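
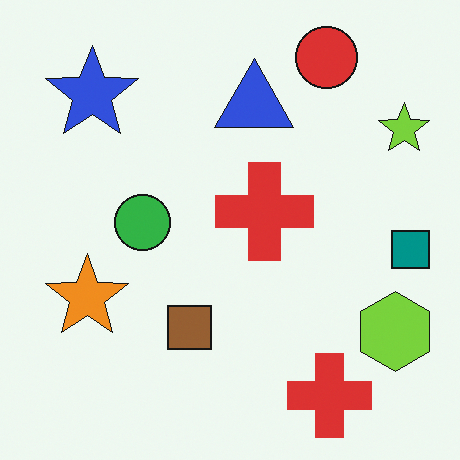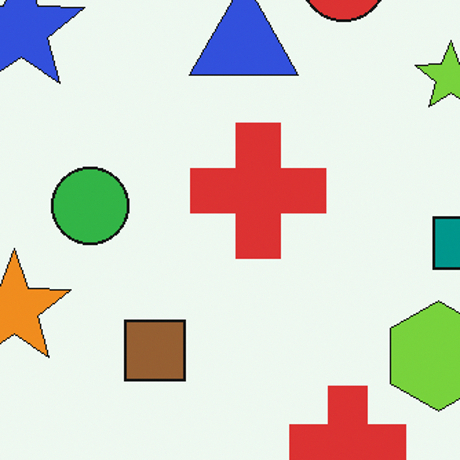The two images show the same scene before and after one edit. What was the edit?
The image was cropped slightly and scaled back up.

The visible shapes are larger and the field of view is narrower; shapes near the original edges may be partly or wholly outside the frame — a crop-and-rescale.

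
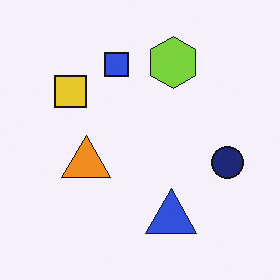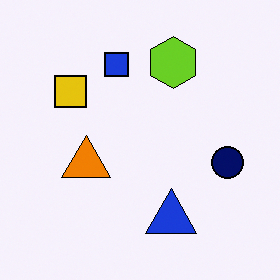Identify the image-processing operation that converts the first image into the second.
This is the original image given slightly increased contrast.

Tones are pushed away from mid-grey across the whole image — a global contrast change.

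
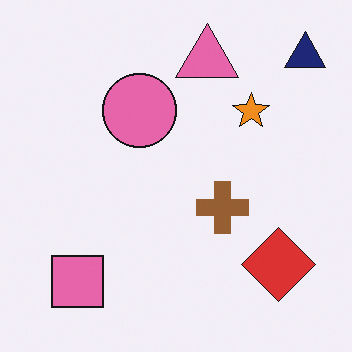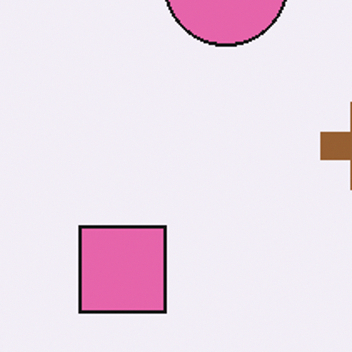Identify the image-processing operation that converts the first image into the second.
This is the original image cropped to a noticeably smaller region and rescaled.

The visible shapes are larger and the field of view is narrower; shapes near the original edges may be partly or wholly outside the frame — a crop-and-rescale.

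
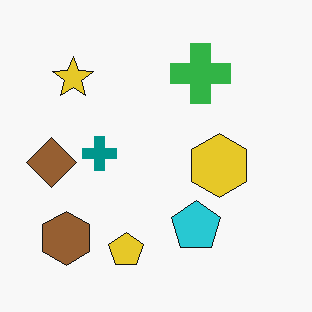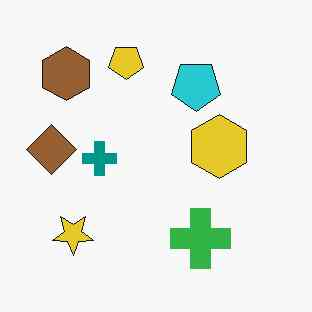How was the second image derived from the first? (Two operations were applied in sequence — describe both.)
The second image is the first flipped vertically (top ↔ bottom), then given moderate JPEG compression.

The yellow pentagon is in the bottom of the first image and the top of the second — shapes on opposite sides of the horizontal midline have swapped in a mirror flip. Blocky 8×8 compression artifacts appear around shape edges and the flat background shows ringing — characteristic JPEG degradation.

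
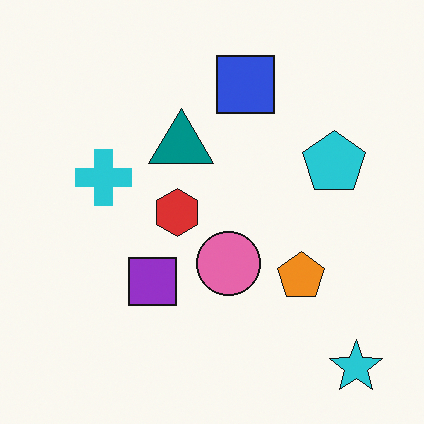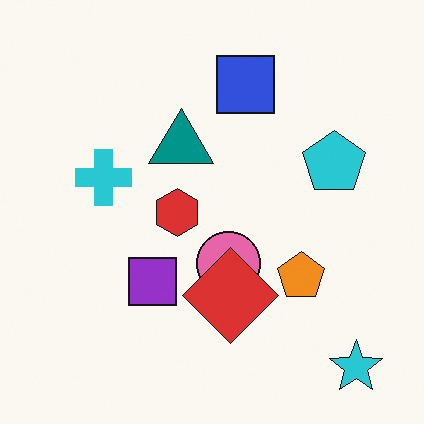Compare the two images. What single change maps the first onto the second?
The image was overlaid with an additional red diamond.

A red diamond appears in the second image that is absent from the first.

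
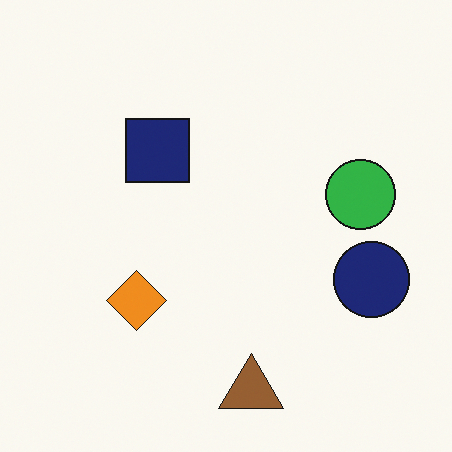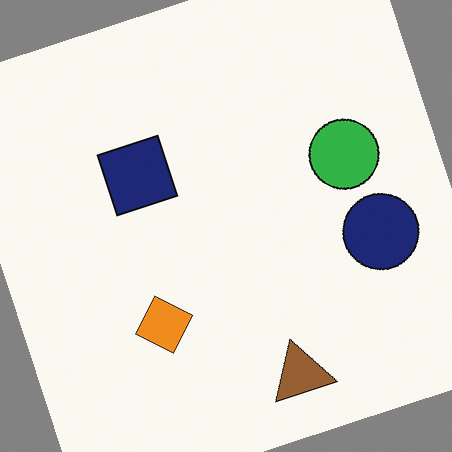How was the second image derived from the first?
The second image is the first rotated counter-clockwise by a clearly visible amount.

Every shape is tilted by the same angle and the image corners show triangular fill wedges — a whole-image rotation by a non-right angle.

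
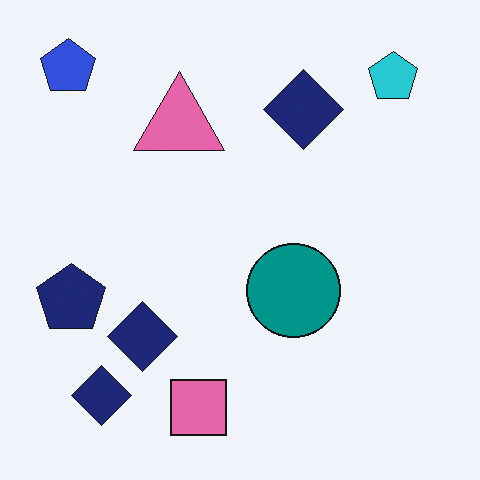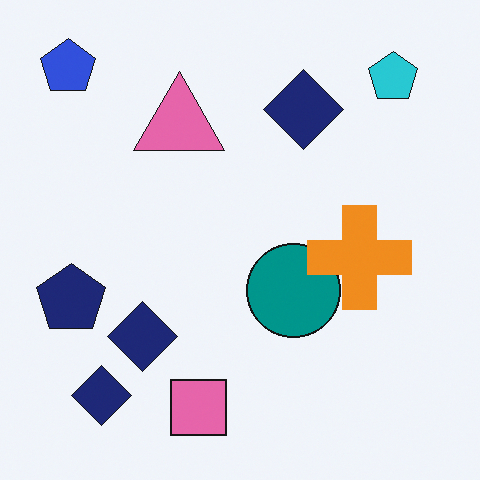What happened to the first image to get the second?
It was overlaid with an additional orange cross.

An orange cross appears in the second image that is absent from the first.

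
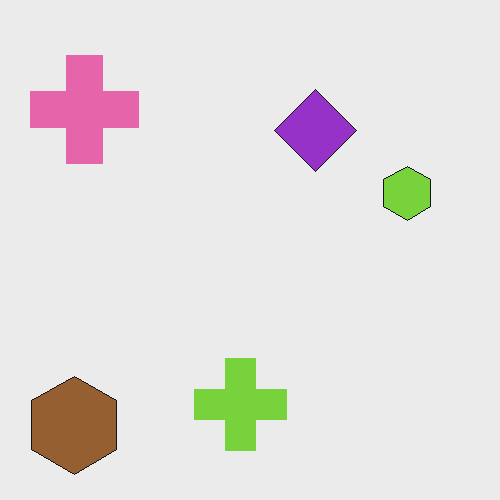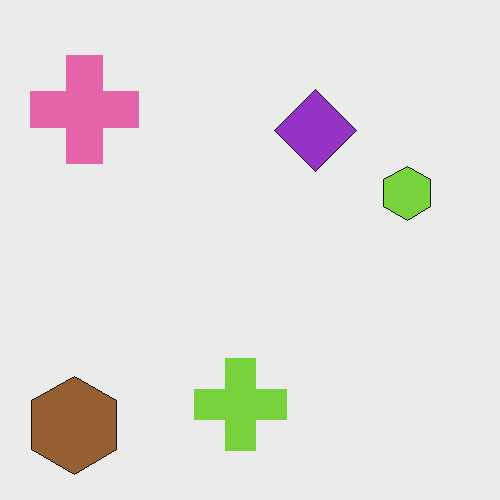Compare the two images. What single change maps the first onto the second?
It was given moderate JPEG compression.

Blocky 8×8 compression artifacts appear around shape edges and the flat background shows ringing — characteristic JPEG degradation.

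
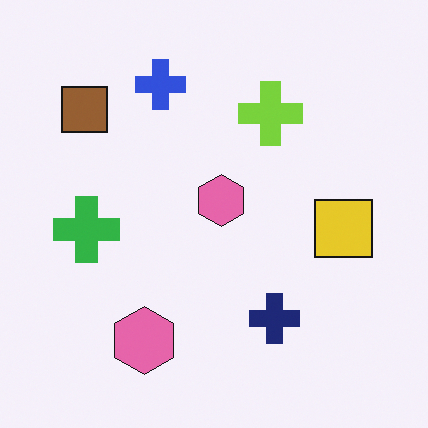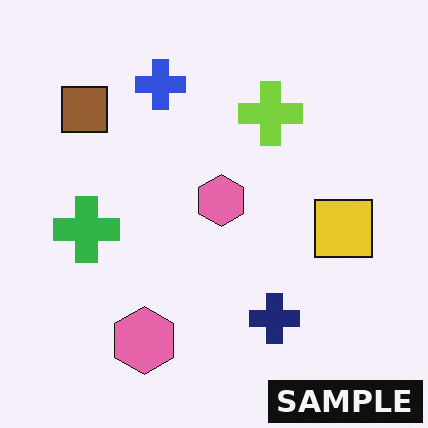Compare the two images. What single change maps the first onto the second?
The second image is the first watermarked with the text "SAMPLE" in the lower-right corner.

A dark label reading "SAMPLE" appears in the lower-right corner.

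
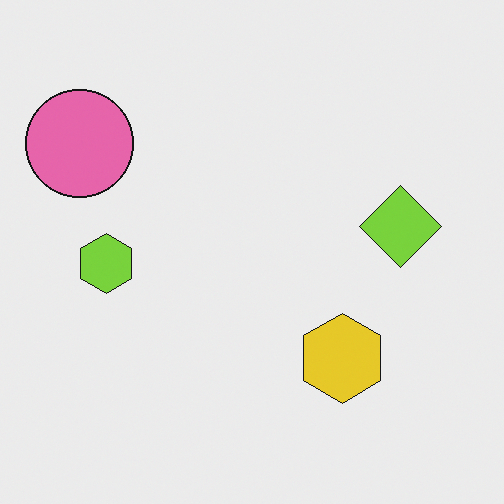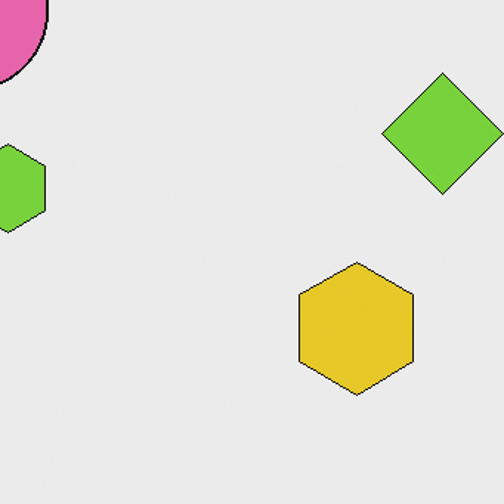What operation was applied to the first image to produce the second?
Cropped to a modestly smaller region and rescaled.

The visible shapes are larger and the field of view is narrower; shapes near the original edges may be partly or wholly outside the frame — a crop-and-rescale.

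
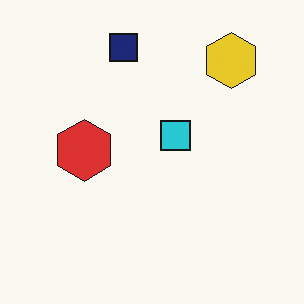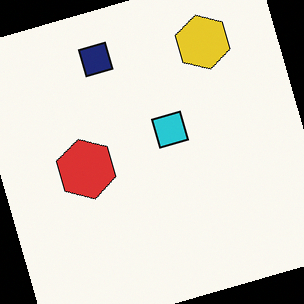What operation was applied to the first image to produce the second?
Rotated counter-clockwise by a moderate amount.

Every shape is tilted by the same angle and the image corners show triangular fill wedges — a whole-image rotation by a non-right angle.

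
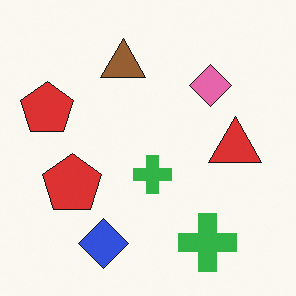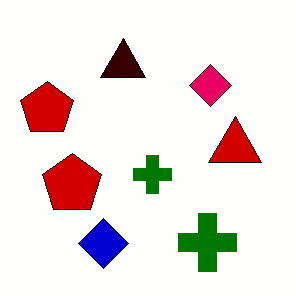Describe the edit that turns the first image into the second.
This is the original image given much higher contrast.

Tones are pushed away from mid-grey across the whole image — a global contrast change.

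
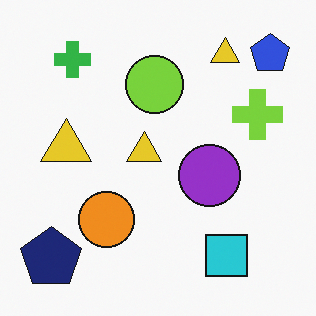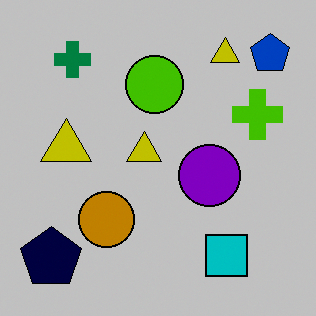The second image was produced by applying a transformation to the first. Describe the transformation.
The image was heavily posterized to just a handful of flat colors.

Each flat color has snapped to a coarser quantized level — most visibly, the near-white background has dropped to a flat grey.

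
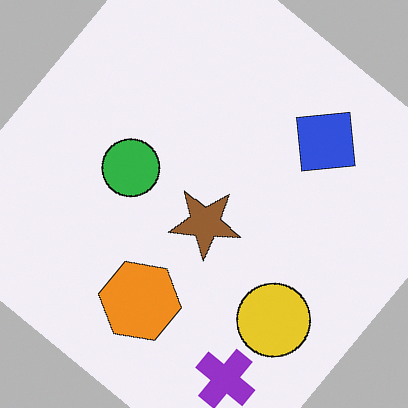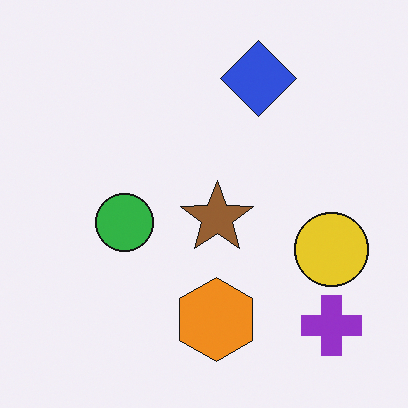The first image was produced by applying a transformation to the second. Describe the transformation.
Rotated clockwise by a large amount — several tens of degrees.

Every shape is tilted by the same angle and the image corners show triangular fill wedges — a whole-image rotation by a non-right angle.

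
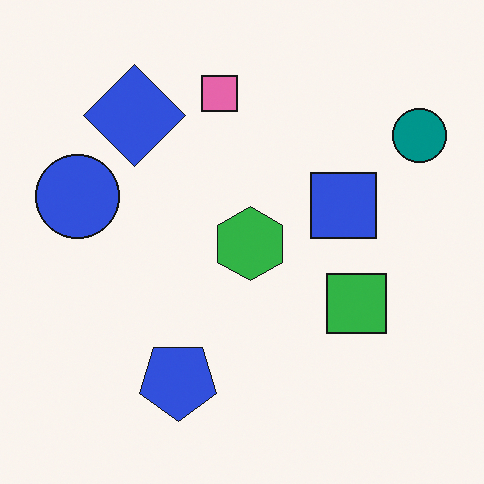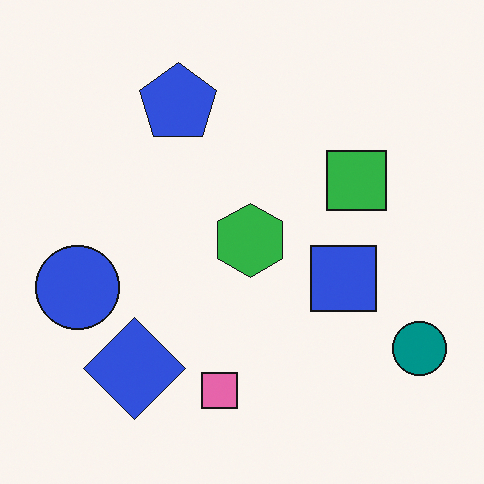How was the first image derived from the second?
It was flipped vertically (top ↔ bottom).

The pink square is in the bottom of the second image and the top of the first — shapes on opposite sides of the horizontal midline have swapped in a mirror flip.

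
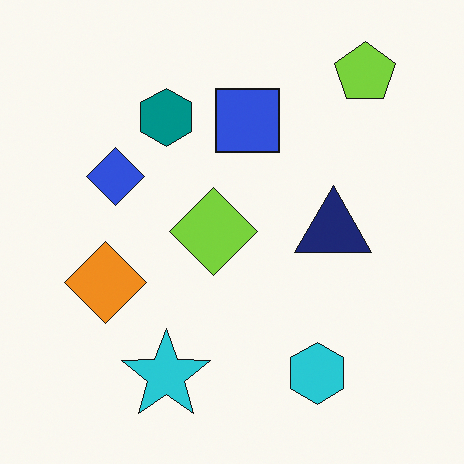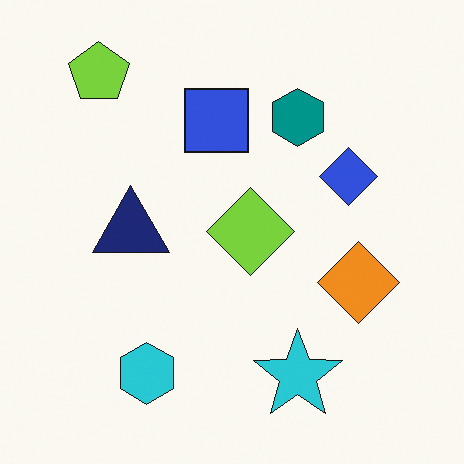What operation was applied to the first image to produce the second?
The image was flipped horizontally (left ↔ right).

The lime pentagon is in the top-right of the first image and the top-left of the second — shapes on opposite sides of the vertical midline have swapped in a mirror flip.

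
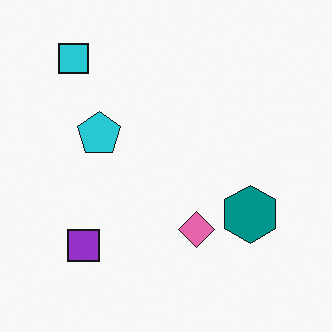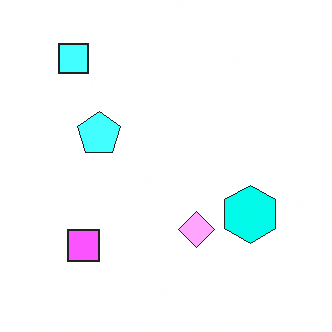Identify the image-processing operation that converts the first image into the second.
This is the original image noticeably brightened.

Every pixel — background and shapes alike — is uniformly brightened.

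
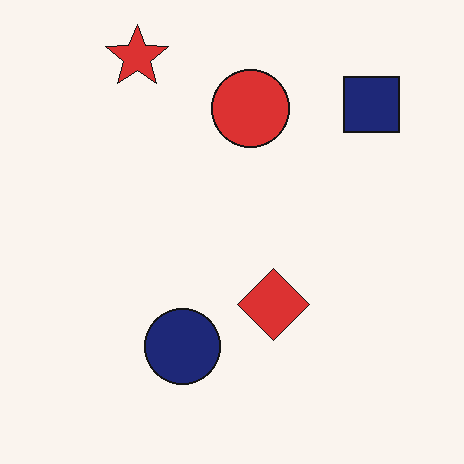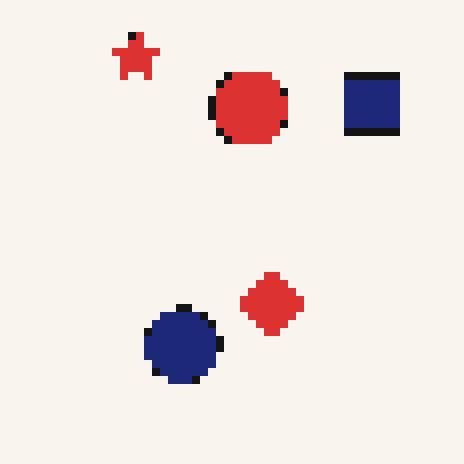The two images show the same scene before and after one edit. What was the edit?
The transformation is: moderately pixelated.

Shapes are reduced to large square blocks; fine edges and outlines are lost — a downscale-then-upscale (mosaic) effect.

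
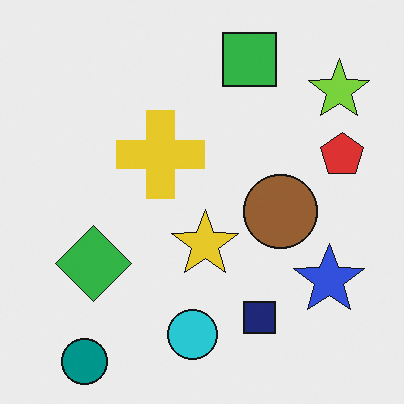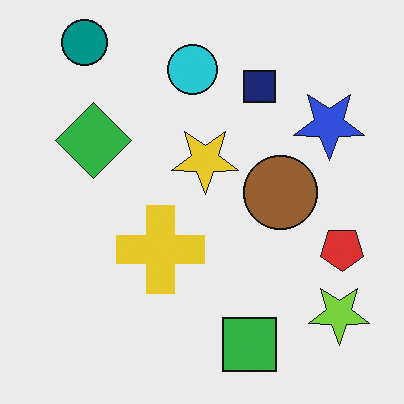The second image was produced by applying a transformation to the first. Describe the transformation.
The image was flipped vertically (top ↔ bottom).

The teal circle is in the bottom-left of the first image and the top-left of the second — shapes on opposite sides of the horizontal midline have swapped in a mirror flip.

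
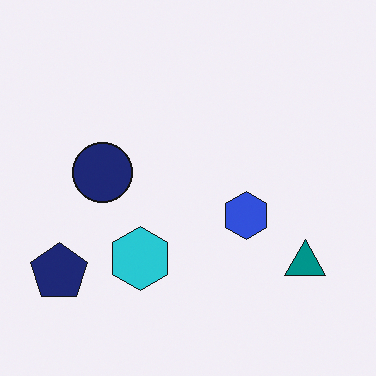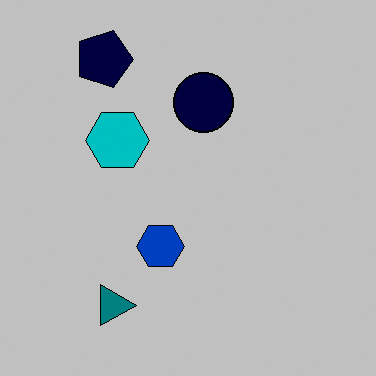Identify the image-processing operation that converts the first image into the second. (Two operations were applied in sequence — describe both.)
The second image is the first rotated 90° clockwise, then heavily posterized to just a handful of flat colors.

The navy pentagon sits in the bottom-left of the first image and the top-left of the second — consistent with a whole-image 90° clockwise rotation. Each flat color has snapped to a coarser quantized level — most visibly, the near-white background has dropped to a flat grey.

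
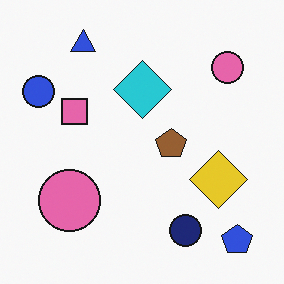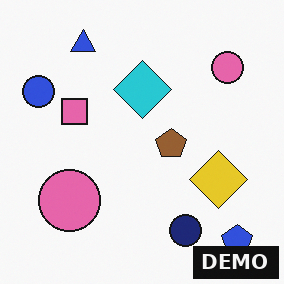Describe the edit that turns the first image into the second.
This is the original image watermarked with the text "DEMO" in the lower-right corner.

A dark label reading "DEMO" appears in the lower-right corner.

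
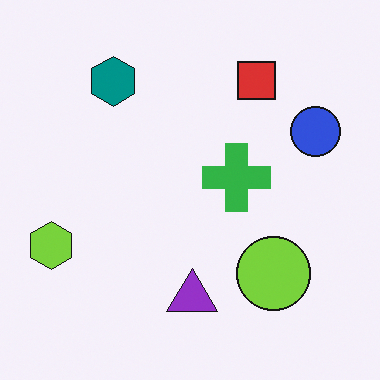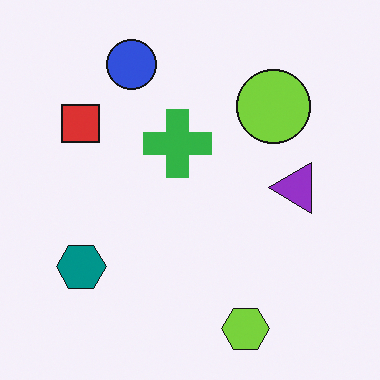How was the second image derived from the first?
The second image is the first rotated 90° counter-clockwise.

The lime hexagon sits in the left of the first image and the bottom of the second — consistent with a whole-image 90° counter-clockwise rotation.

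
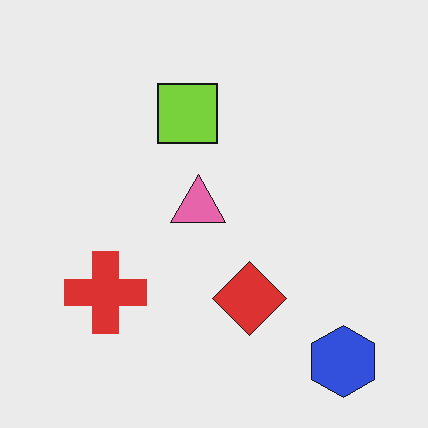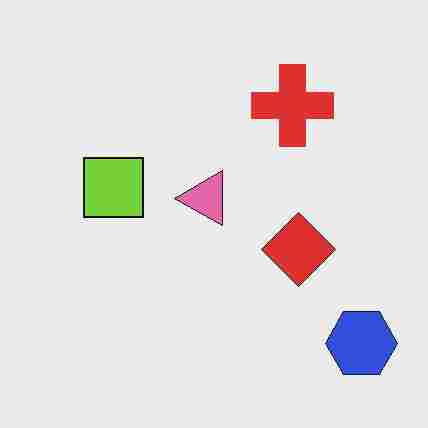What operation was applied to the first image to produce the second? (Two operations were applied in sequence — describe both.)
The second image is the first transposed (reflected across the top-left ↔ bottom-right diagonal), then heavily JPEG-compressed with obvious blocking artifacts.

Shapes have swapped their row and column positions — what was in the top-right is now in the bottom-left — a diagonal reflection. Blocky 8×8 compression artifacts appear around shape edges and the flat background shows ringing — characteristic JPEG degradation.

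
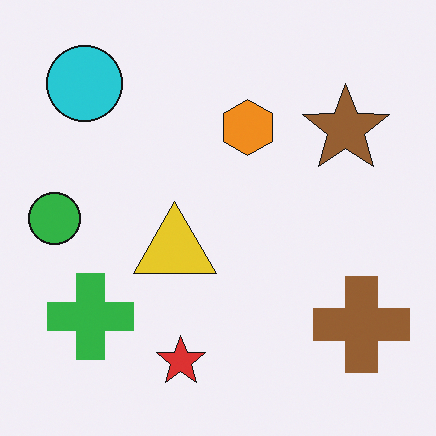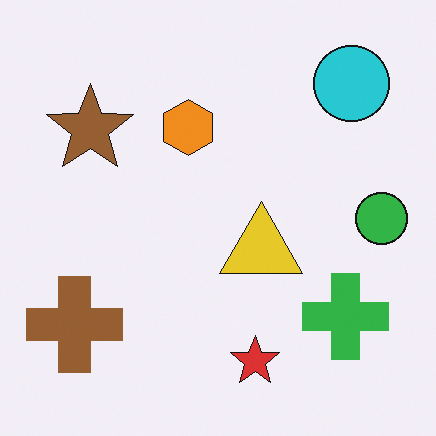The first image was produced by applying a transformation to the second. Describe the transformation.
The image was flipped horizontally (left ↔ right).

The green circle is in the right of the second image and the left of the first — shapes on opposite sides of the vertical midline have swapped in a mirror flip.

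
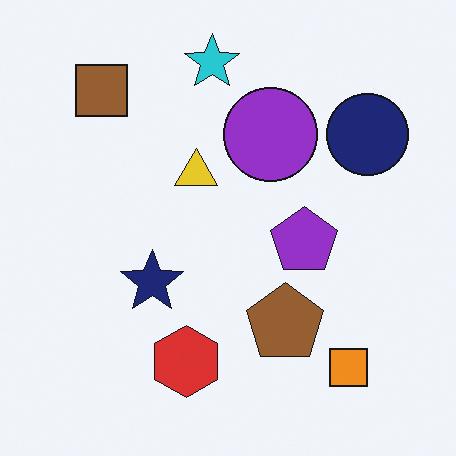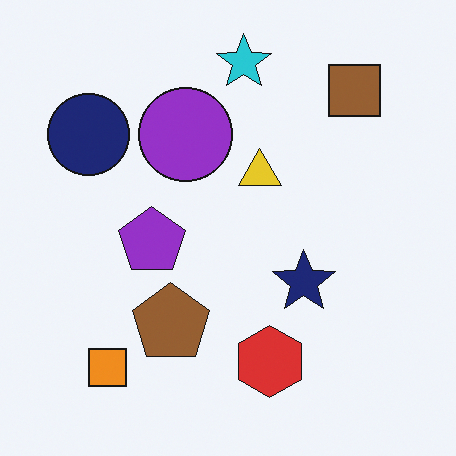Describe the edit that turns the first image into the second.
The transformation is: flipped horizontally (left ↔ right).

The navy circle is in the top-right of the first image and the top-left of the second — shapes on opposite sides of the vertical midline have swapped in a mirror flip.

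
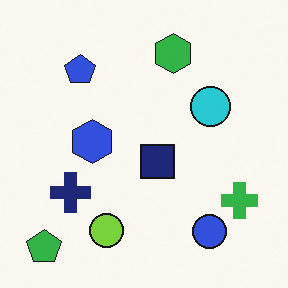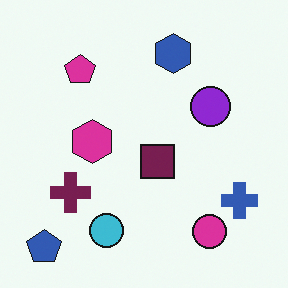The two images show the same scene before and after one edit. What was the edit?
The second image is the first hue-shifted through roughly a third of the color wheel.

Every shape's color has rotated by the same amount around the hue wheel — a uniform hue shift.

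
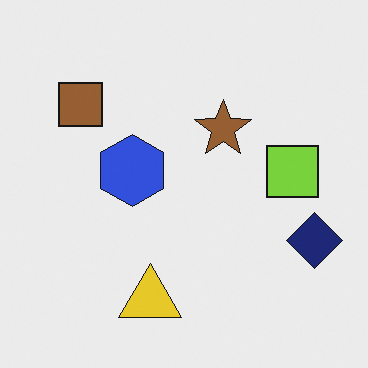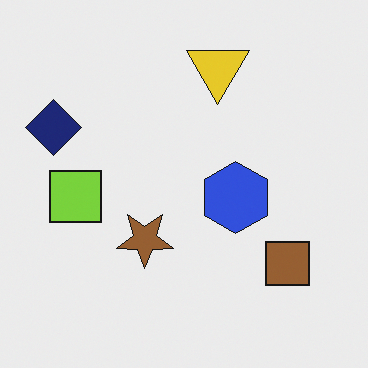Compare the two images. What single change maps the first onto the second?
The image was rotated 180°.

The navy diamond sits in the right of the first image and the left of the second — consistent with a whole-image 180° rotation.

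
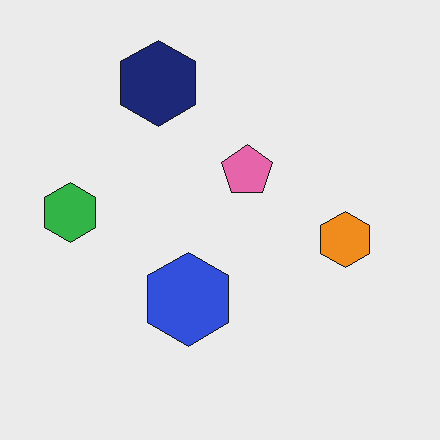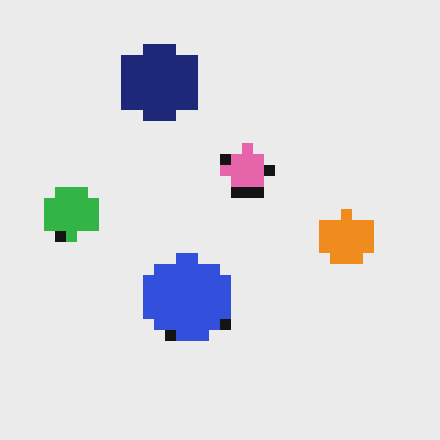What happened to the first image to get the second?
The second image is the first heavily pixelated into large blocks.

Shapes are reduced to large square blocks; fine edges and outlines are lost — a downscale-then-upscale (mosaic) effect.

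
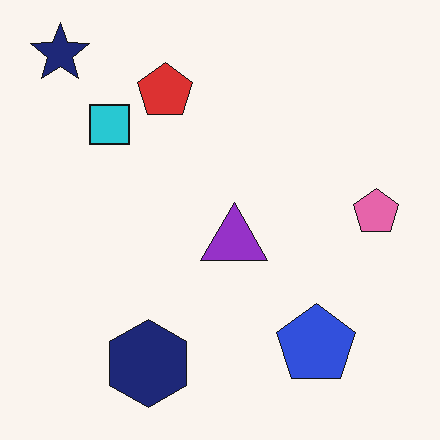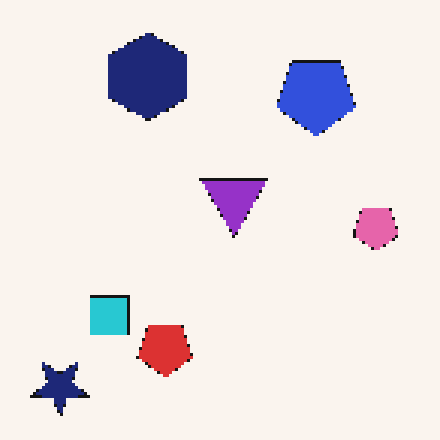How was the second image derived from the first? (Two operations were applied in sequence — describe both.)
The second image is the first lightly pixelated (a mild mosaic effect), then flipped vertically (top ↔ bottom).

Shapes are reduced to large square blocks; fine edges and outlines are lost — a downscale-then-upscale (mosaic) effect. The navy star is in the top-left of the first image and the bottom-left of the second — shapes on opposite sides of the horizontal midline have swapped in a mirror flip.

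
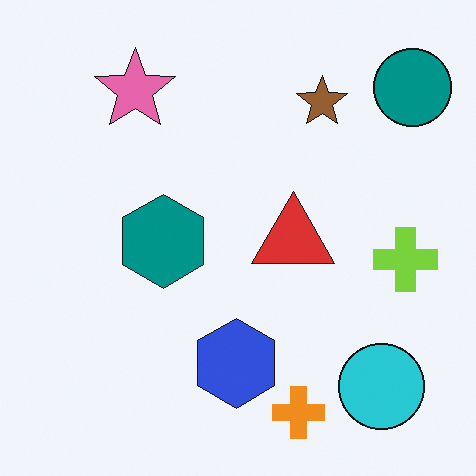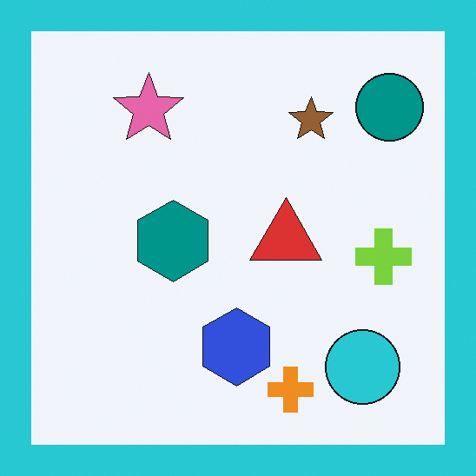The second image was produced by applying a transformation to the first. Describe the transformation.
The transformation is: framed with a cyan border.

A solid cyan frame runs around the edge of the second image, with the content slightly shrunk inside it.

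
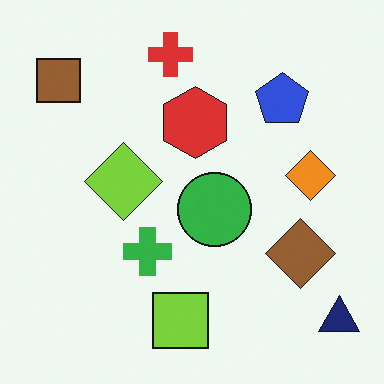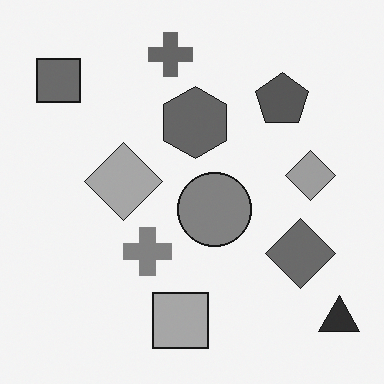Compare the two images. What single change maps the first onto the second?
The transformation is: converted to grayscale.

All color is removed — every shape is now a shade of grey.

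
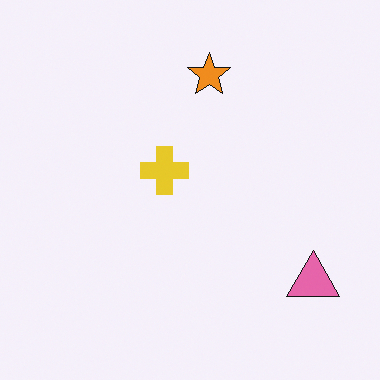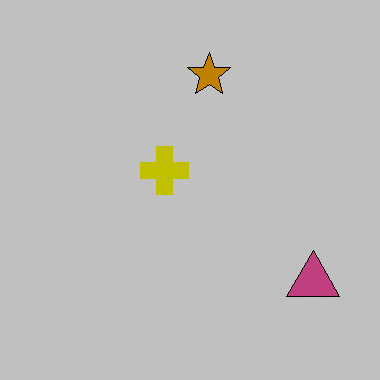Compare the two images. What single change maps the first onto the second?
The second image is the first heavily posterized to just a handful of flat colors.

Each flat color has snapped to a coarser quantized level — most visibly, the near-white background has dropped to a flat grey.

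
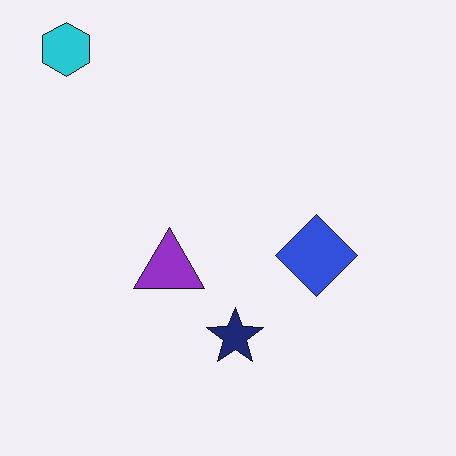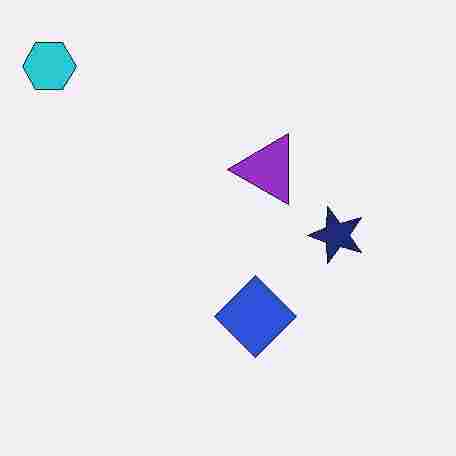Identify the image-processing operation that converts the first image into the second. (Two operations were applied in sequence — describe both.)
The second image is the first heavily JPEG-compressed with obvious blocking artifacts, then transposed (reflected across the top-left ↔ bottom-right diagonal).

Blocky 8×8 compression artifacts appear around shape edges and the flat background shows ringing — characteristic JPEG degradation. Shapes have swapped their row and column positions — what was in the top-right is now in the bottom-left — a diagonal reflection.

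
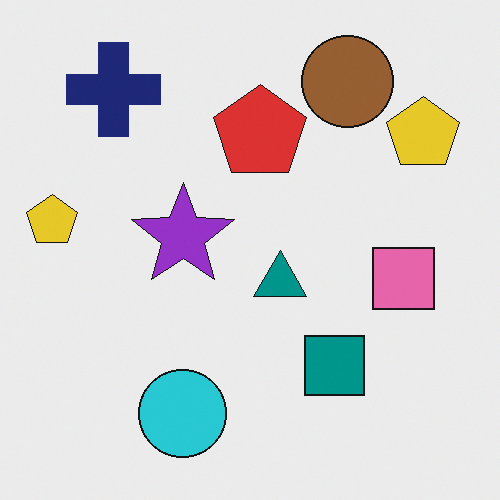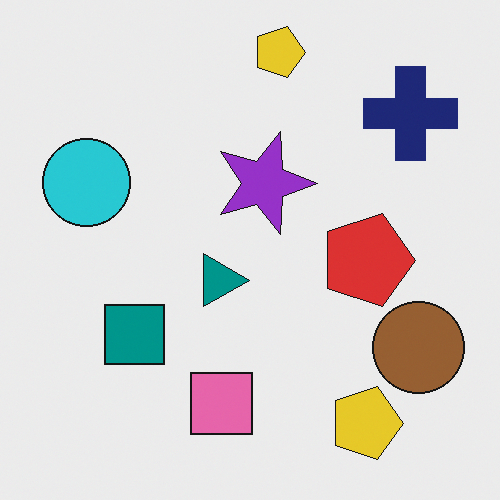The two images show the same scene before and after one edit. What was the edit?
It was rotated 90° clockwise.

The navy cross sits in the top-left of the first image and the top-right of the second — consistent with a whole-image 90° clockwise rotation.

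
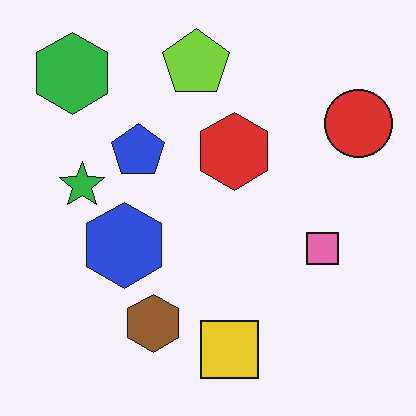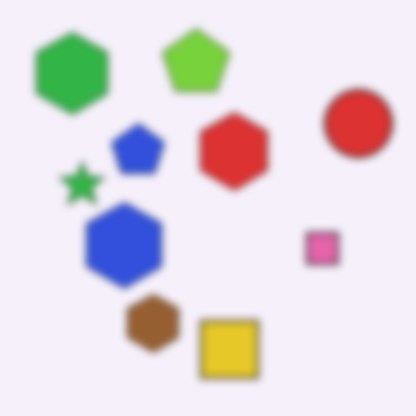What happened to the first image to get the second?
The second image is the first moderately blurred.

Shape edges and outlines are uniformly softened across the whole image.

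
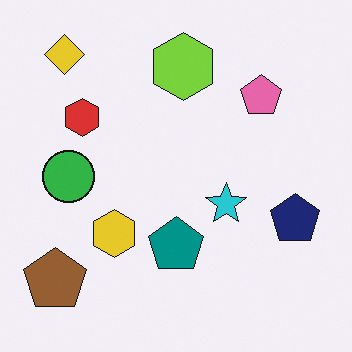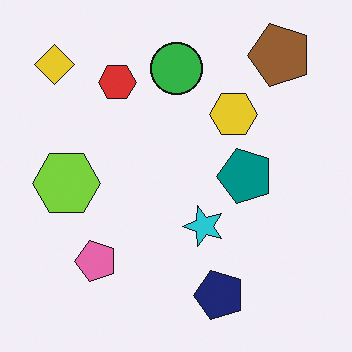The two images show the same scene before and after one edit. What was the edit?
This is the original image transposed (reflected across the top-left ↔ bottom-right diagonal).

Shapes have swapped their row and column positions — what was in the top-right is now in the bottom-left — a diagonal reflection.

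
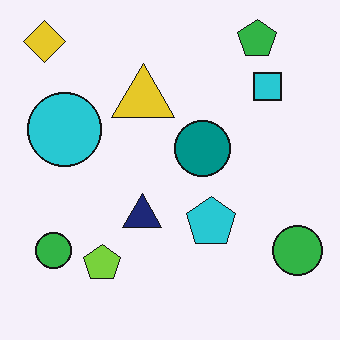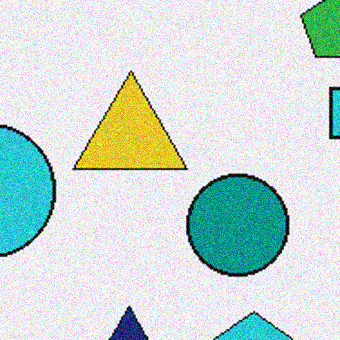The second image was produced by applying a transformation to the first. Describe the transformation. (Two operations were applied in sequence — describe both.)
It was cropped to a noticeably smaller region and rescaled, then degraded with visible gaussian noise.

The visible shapes are larger and the field of view is narrower; shapes near the original edges may be partly or wholly outside the frame — a crop-and-rescale. Random speckle covers the whole image, including the flat background.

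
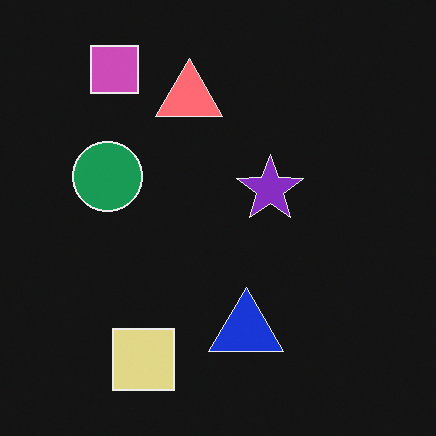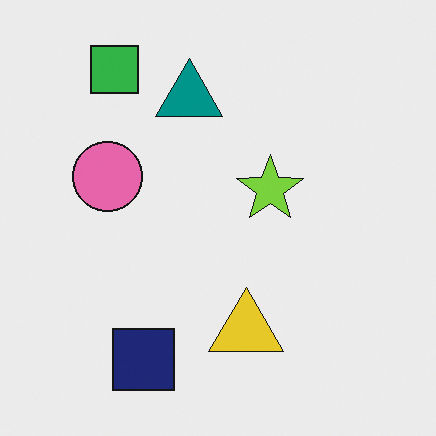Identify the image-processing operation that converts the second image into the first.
Color-inverted (negative).

The light background has become dark and every shape's color is its complement — a photographic negative.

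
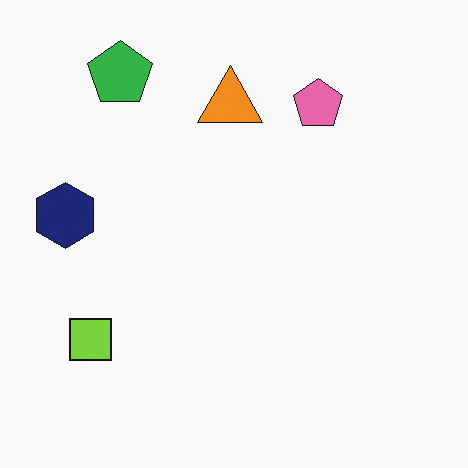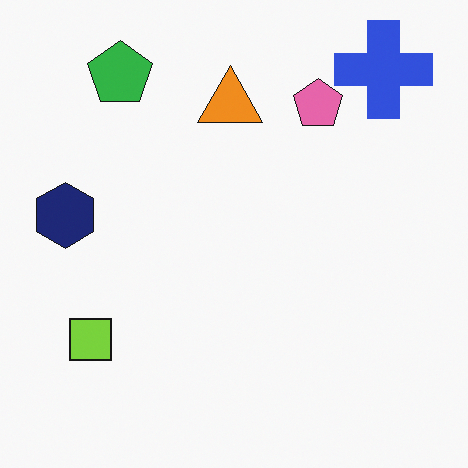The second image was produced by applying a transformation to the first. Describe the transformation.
The second image is the first overlaid with an additional blue cross.

A blue cross appears in the second image that is absent from the first.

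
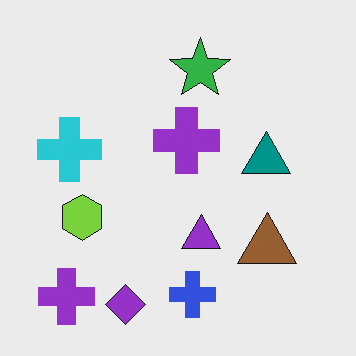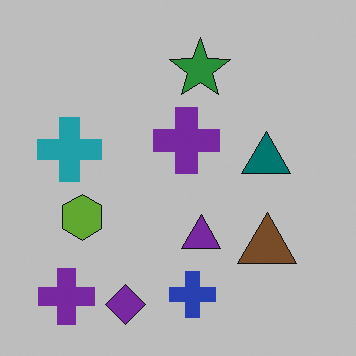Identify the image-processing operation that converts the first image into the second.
The image was slightly darkened.

Every pixel — background and shapes alike — is uniformly darkened.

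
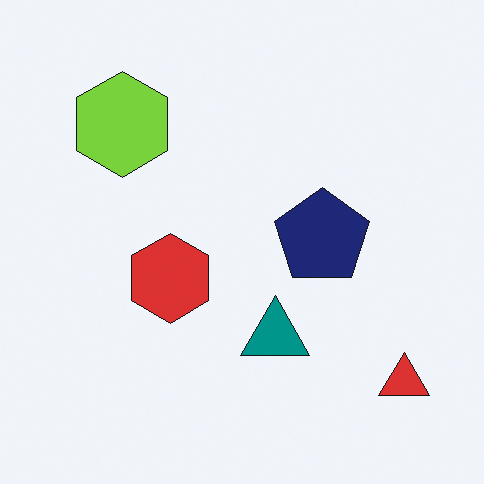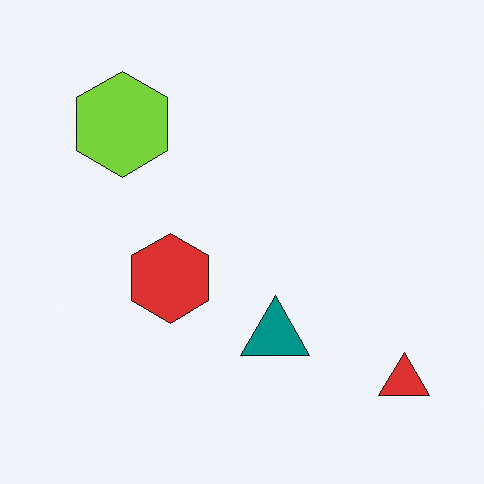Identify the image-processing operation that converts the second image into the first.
It was overlaid with an additional navy pentagon.

A navy pentagon appears in the first image that is absent from the second.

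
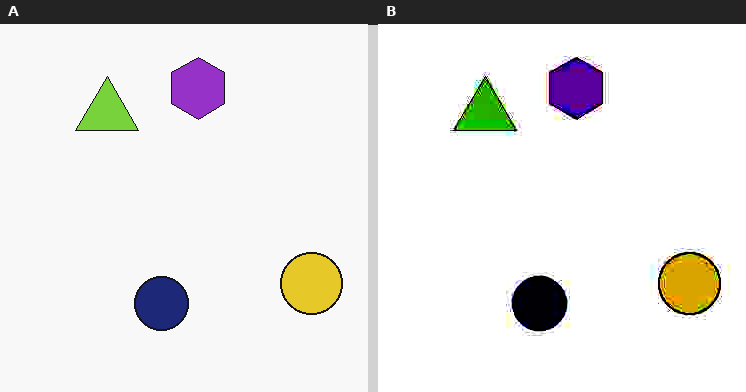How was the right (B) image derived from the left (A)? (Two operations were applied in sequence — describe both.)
It was degraded with heavy JPEG compression, then boosted in contrast.

Blocky 8×8 compression artifacts appear around shape edges and the flat background shows ringing — characteristic JPEG degradation. Tones are pushed away from mid-grey across the whole image — a global contrast change.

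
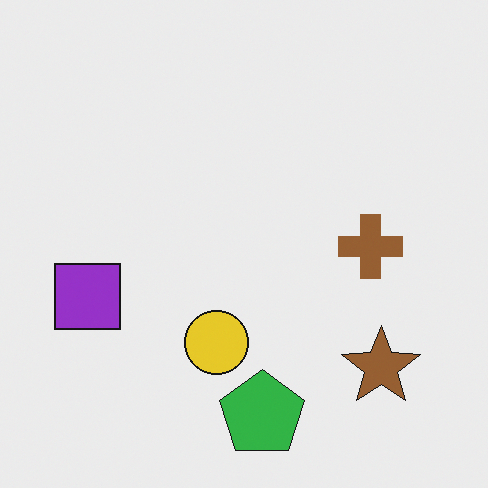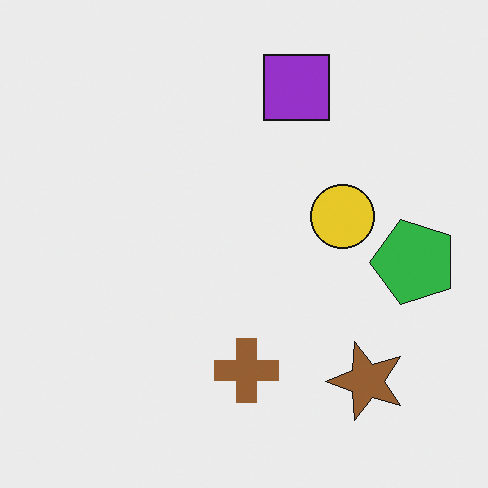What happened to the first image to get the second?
The transformation is: transposed (reflected across the top-left ↔ bottom-right diagonal).

Shapes have swapped their row and column positions — what was in the top-right is now in the bottom-left — a diagonal reflection.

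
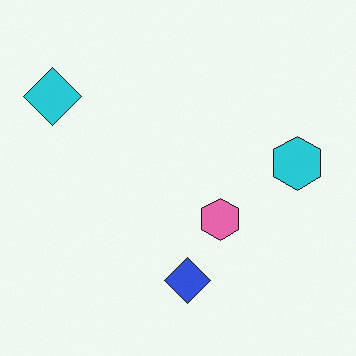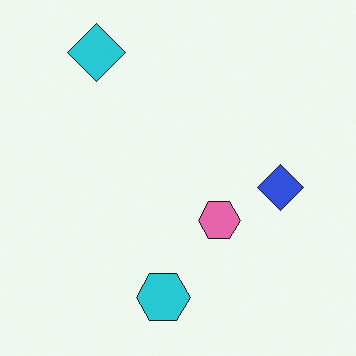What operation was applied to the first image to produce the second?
The image was transposed (reflected across the top-left ↔ bottom-right diagonal).

Shapes have swapped their row and column positions — what was in the top-right is now in the bottom-left — a diagonal reflection.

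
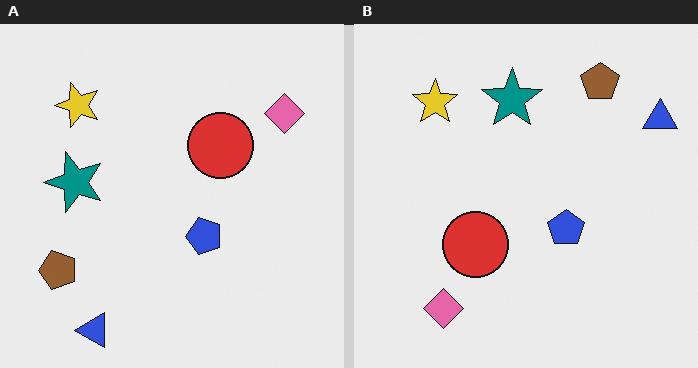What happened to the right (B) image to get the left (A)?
It was transposed (reflected across the top-left ↔ bottom-right diagonal).

Shapes have swapped their row and column positions — what was in the top-right is now in the bottom-left — a diagonal reflection.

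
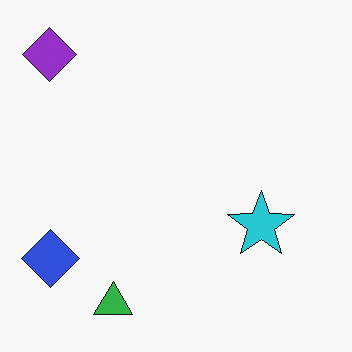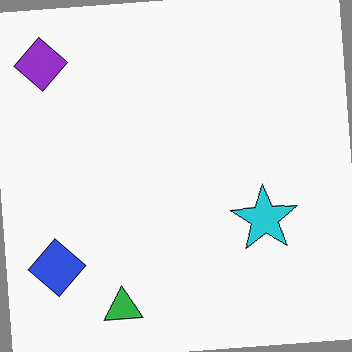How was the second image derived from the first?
The transformation is: rotated counter-clockwise by a slight angle.

Every shape is tilted by the same angle and the image corners show triangular fill wedges — a whole-image rotation by a non-right angle.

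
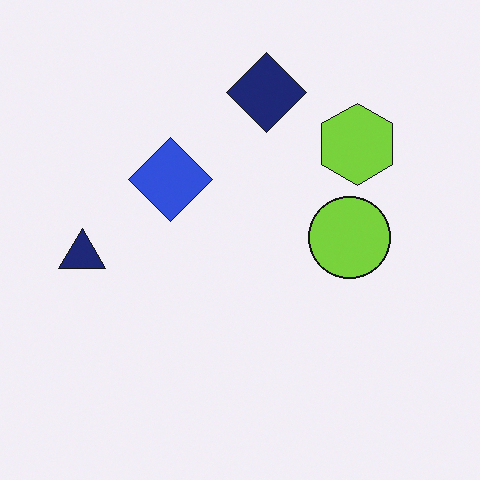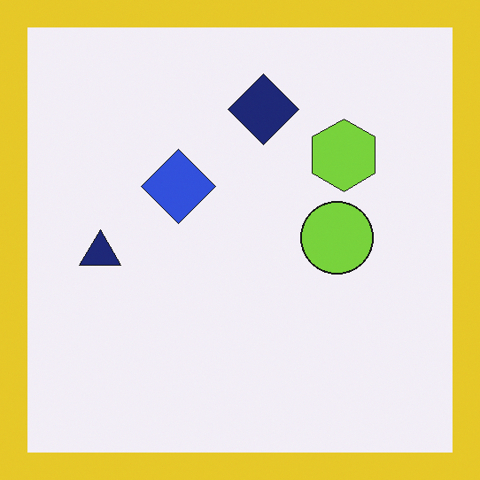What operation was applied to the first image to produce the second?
Framed with a yellow border.

A solid yellow frame runs around the edge of the second image, with the content slightly shrunk inside it.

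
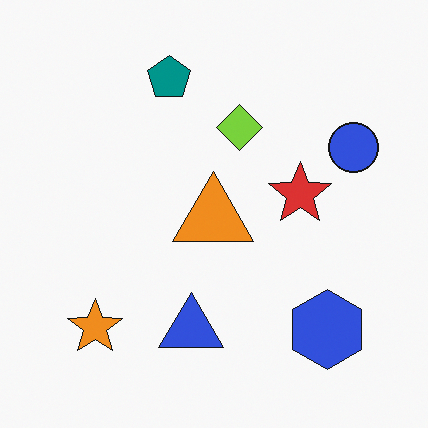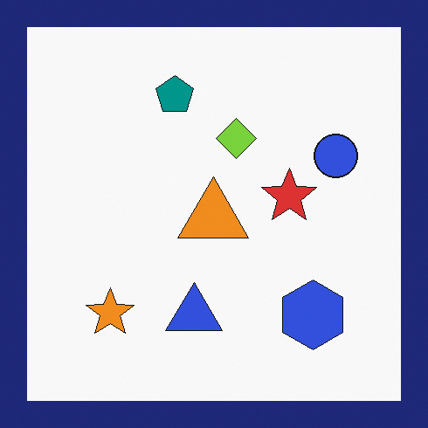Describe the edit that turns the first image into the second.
This is the original image framed with a navy border.

A solid navy frame runs around the edge of the second image, with the content slightly shrunk inside it.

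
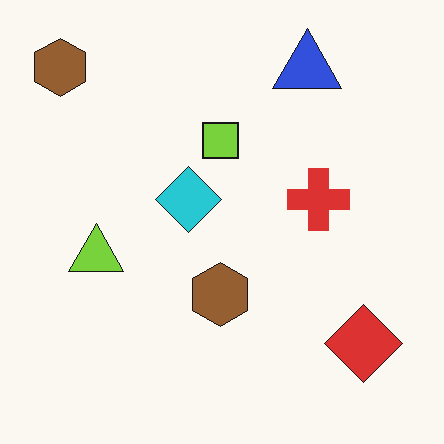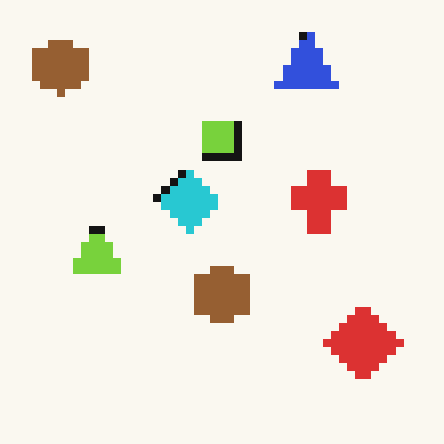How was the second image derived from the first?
It was moderately pixelated.

Shapes are reduced to large square blocks; fine edges and outlines are lost — a downscale-then-upscale (mosaic) effect.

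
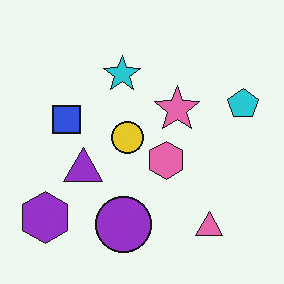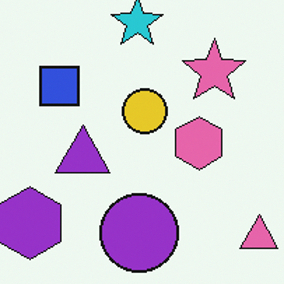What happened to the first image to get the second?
The second image is the first cropped slightly and scaled back up.

The visible shapes are larger and the field of view is narrower; shapes near the original edges may be partly or wholly outside the frame — a crop-and-rescale.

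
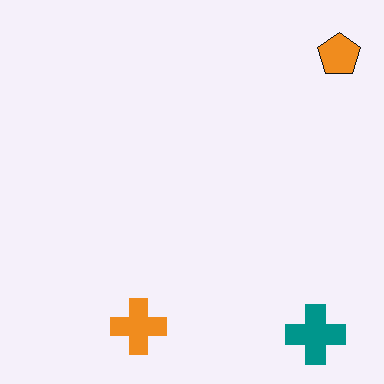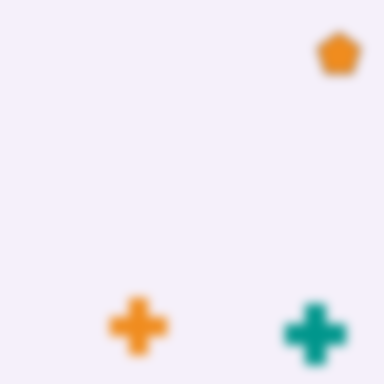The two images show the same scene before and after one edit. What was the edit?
It was strongly gaussian-blurred.

Shape edges and outlines are uniformly softened across the whole image.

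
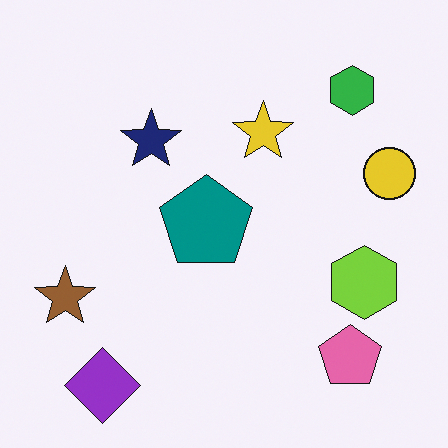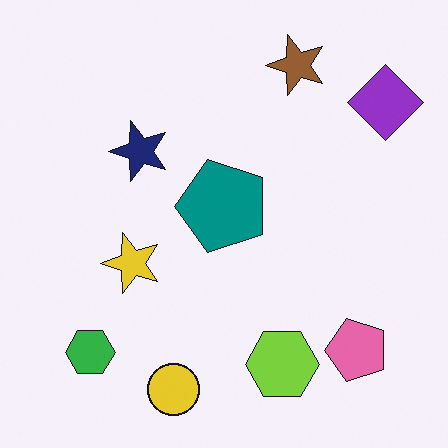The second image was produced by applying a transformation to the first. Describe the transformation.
Transposed (reflected across the top-left ↔ bottom-right diagonal).

Shapes have swapped their row and column positions — what was in the top-right is now in the bottom-left — a diagonal reflection.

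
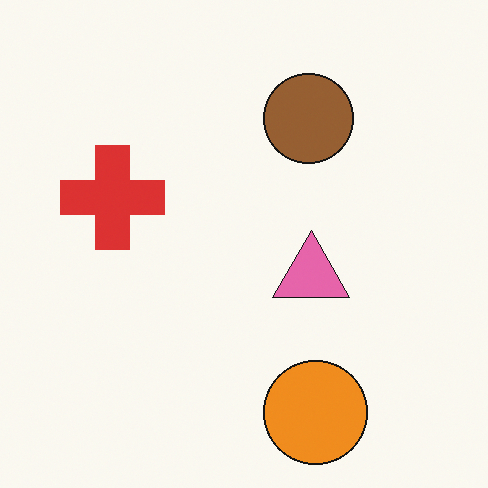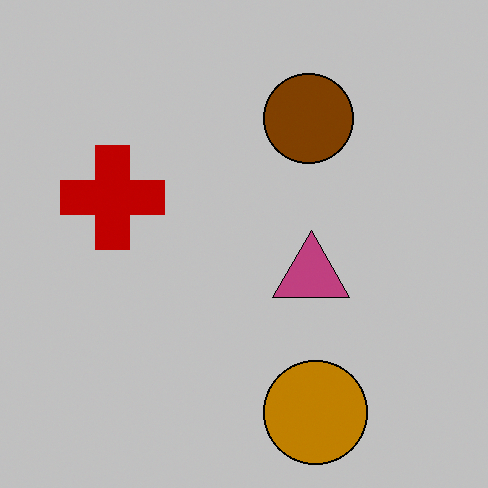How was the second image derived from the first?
This is the original image aggressively posterized.

Each flat color has snapped to a coarser quantized level — most visibly, the near-white background has dropped to a flat grey.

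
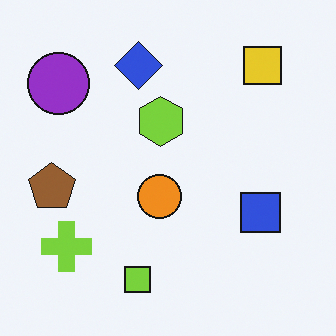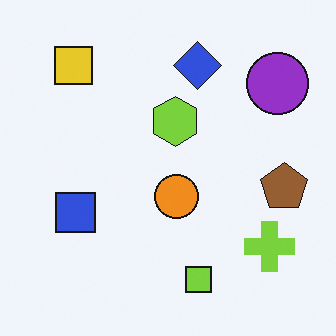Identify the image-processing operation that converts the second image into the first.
The image was flipped horizontally (left ↔ right).

The brown pentagon is in the right of the second image and the left of the first — shapes on opposite sides of the vertical midline have swapped in a mirror flip.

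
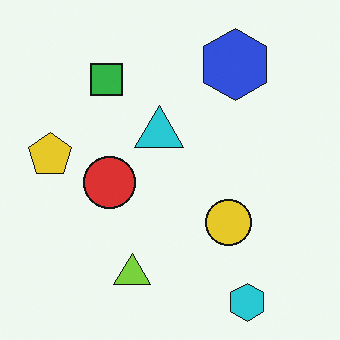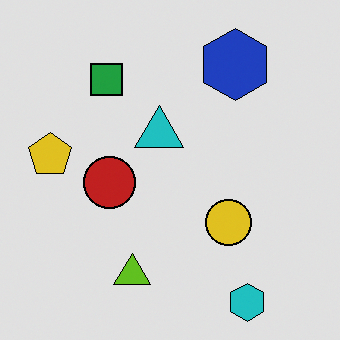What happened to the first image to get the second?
The image was moderately posterized.

Each flat color has snapped to a coarser quantized level — most visibly, the near-white background has dropped to a flat grey.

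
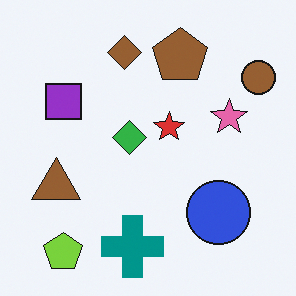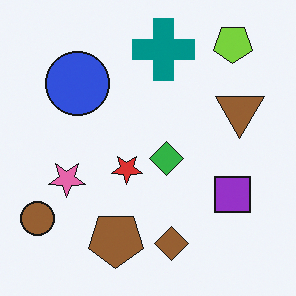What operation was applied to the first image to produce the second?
Rotated 180°.

The lime pentagon sits in the bottom-left of the first image and the top-right of the second — consistent with a whole-image 180° rotation.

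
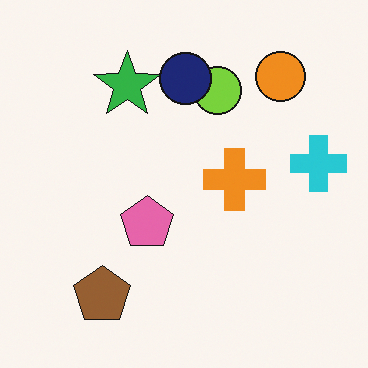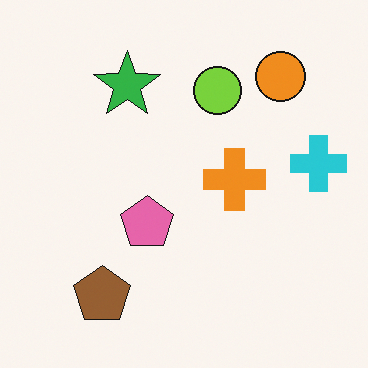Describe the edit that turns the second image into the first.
The transformation is: overlaid with an additional navy circle.

A navy circle appears in the first image that is absent from the second.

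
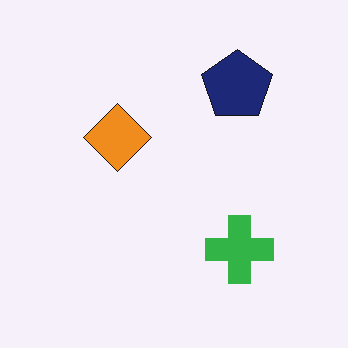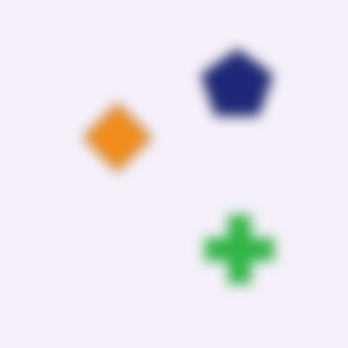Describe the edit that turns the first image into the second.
The transformation is: strongly gaussian-blurred.

Shape edges and outlines are uniformly softened across the whole image.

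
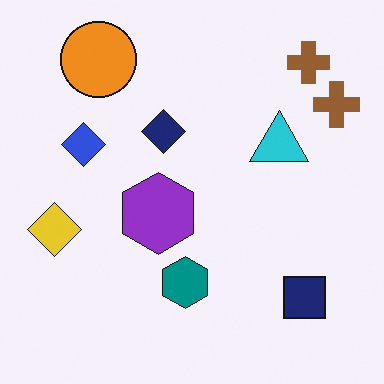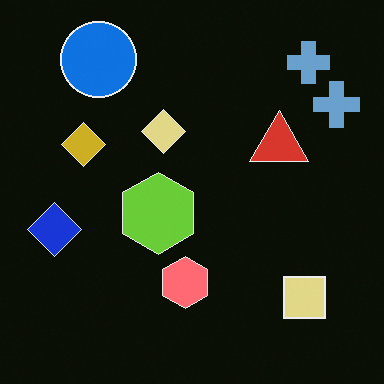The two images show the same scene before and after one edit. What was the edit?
The transformation is: color-inverted (negative).

The light background has become dark and every shape's color is its complement — a photographic negative.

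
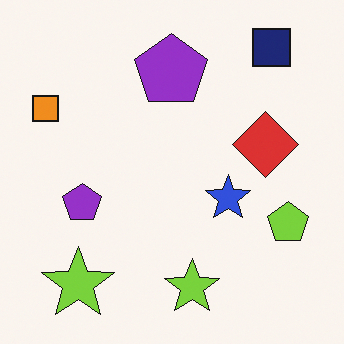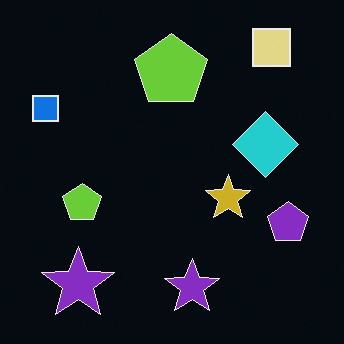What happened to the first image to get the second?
The image was color-inverted (negative).

The light background has become dark and every shape's color is its complement — a photographic negative.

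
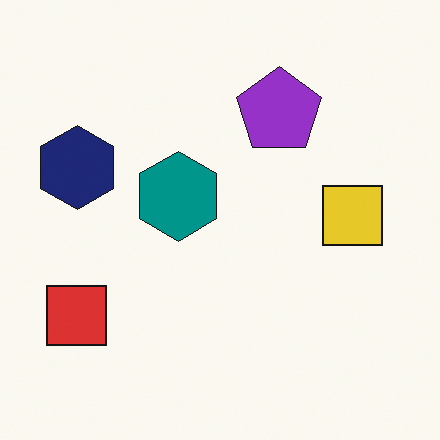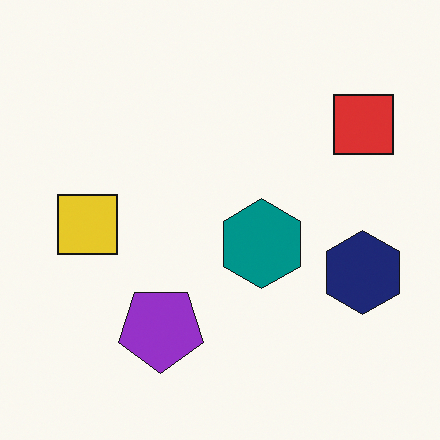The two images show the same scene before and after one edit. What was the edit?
Rotated 180°.

The red square sits in the bottom-left of the first image and the top-right of the second — consistent with a whole-image 180° rotation.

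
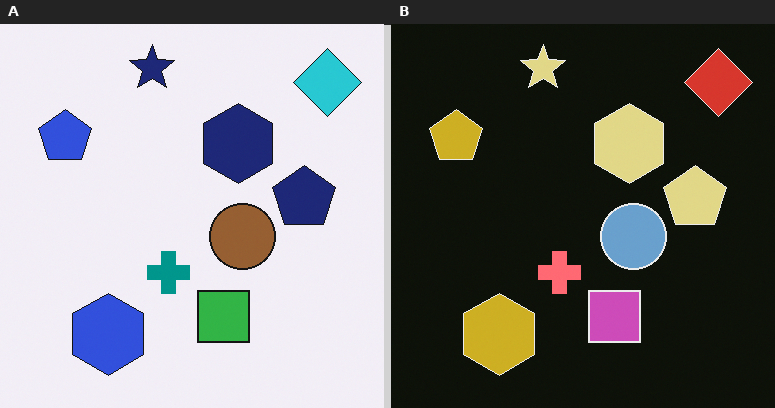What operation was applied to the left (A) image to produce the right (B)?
The right (B) image is the left (A) color-inverted (negative).

The light background has become dark and every shape's color is its complement — a photographic negative.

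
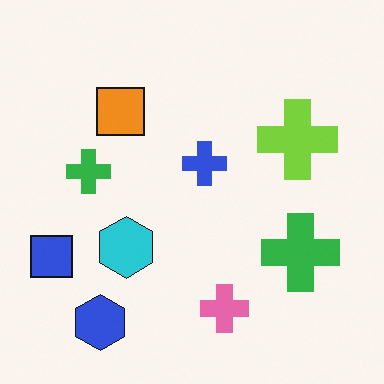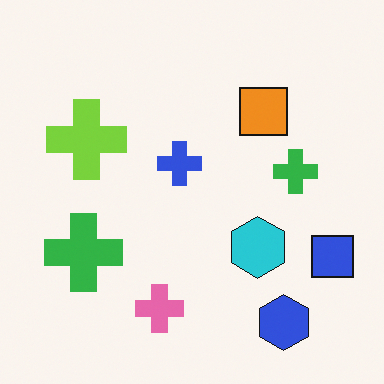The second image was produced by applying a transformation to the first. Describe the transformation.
It was flipped horizontally (left ↔ right).

The blue square is in the left of the first image and the right of the second — shapes on opposite sides of the vertical midline have swapped in a mirror flip.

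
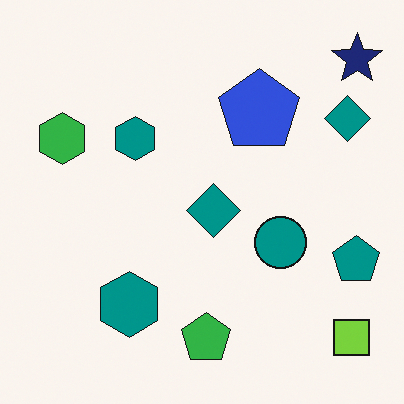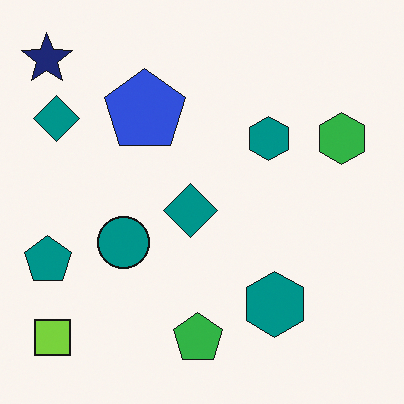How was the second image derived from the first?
It was flipped horizontally (left ↔ right).

The navy star is in the top-right of the first image and the top-left of the second — shapes on opposite sides of the vertical midline have swapped in a mirror flip.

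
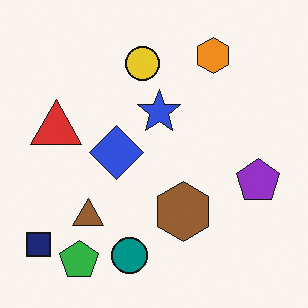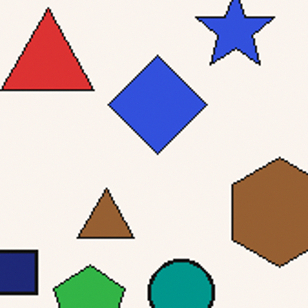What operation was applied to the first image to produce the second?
It was cropped to a noticeably smaller region and rescaled.

The visible shapes are larger and the field of view is narrower; shapes near the original edges may be partly or wholly outside the frame — a crop-and-rescale.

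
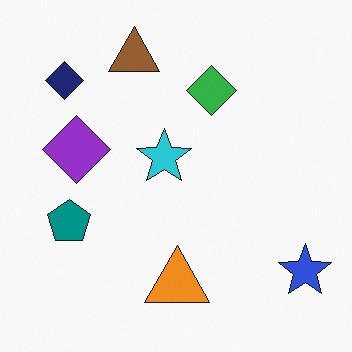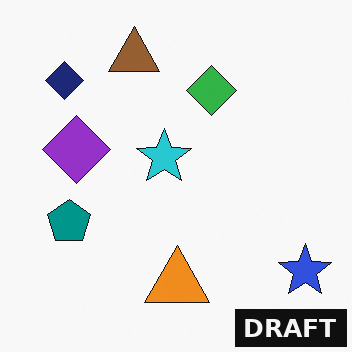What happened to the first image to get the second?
Watermarked with the text "DRAFT" in the lower-right corner.

A dark label reading "DRAFT" appears in the lower-right corner.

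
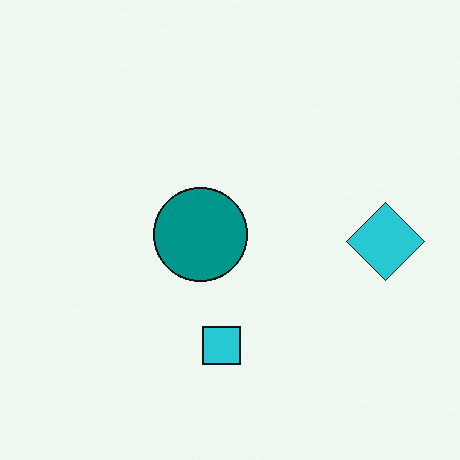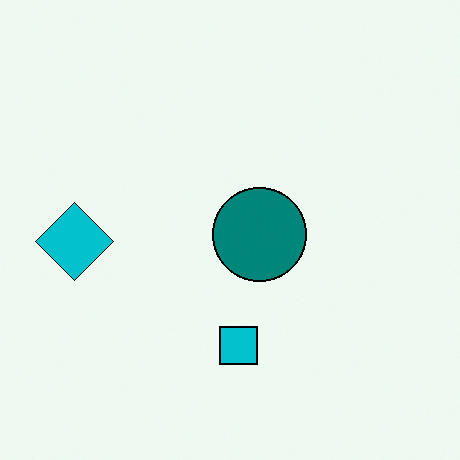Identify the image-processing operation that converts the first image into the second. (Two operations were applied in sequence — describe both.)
Flipped horizontally (left ↔ right), then given slightly increased contrast.

The cyan diamond is in the right of the first image and the left of the second — shapes on opposite sides of the vertical midline have swapped in a mirror flip. Tones are pushed away from mid-grey across the whole image — a global contrast change.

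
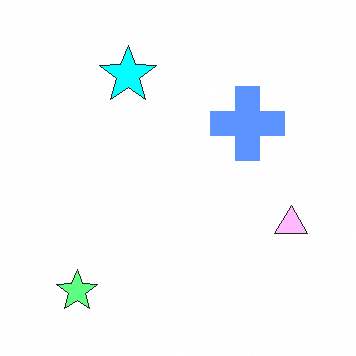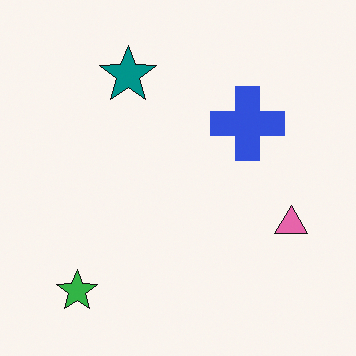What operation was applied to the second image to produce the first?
Substantially brightened.

Every pixel — background and shapes alike — is uniformly brightened.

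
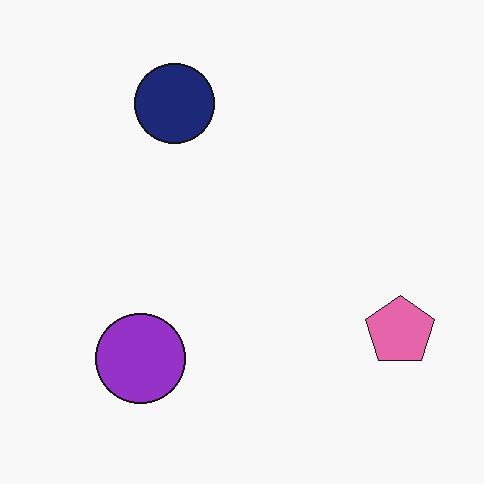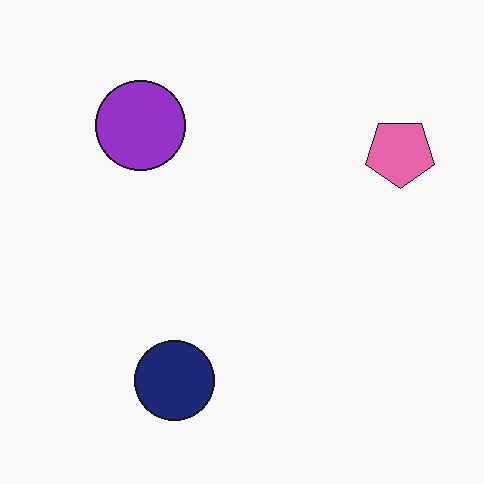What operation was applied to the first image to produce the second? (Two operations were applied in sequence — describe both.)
The image was flipped vertically (top ↔ bottom), then JPEG-compressed with visible artifacts.

The navy circle is in the top of the first image and the bottom of the second — shapes on opposite sides of the horizontal midline have swapped in a mirror flip. Blocky 8×8 compression artifacts appear around shape edges and the flat background shows ringing — characteristic JPEG degradation.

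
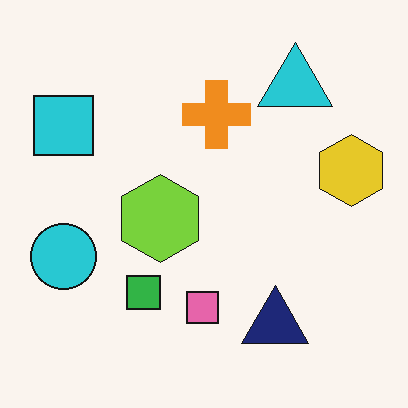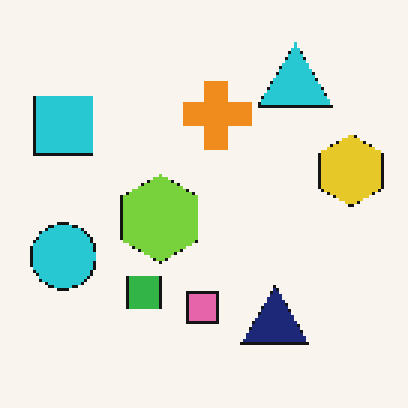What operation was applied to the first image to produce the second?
Mildly pixelated.

Shapes are reduced to large square blocks; fine edges and outlines are lost — a downscale-then-upscale (mosaic) effect.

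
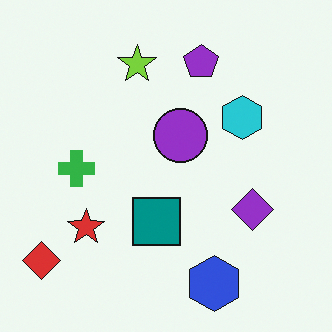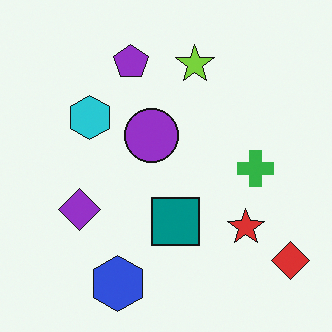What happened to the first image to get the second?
This is the original image flipped horizontally (left ↔ right).

The red diamond is in the bottom-left of the first image and the bottom-right of the second — shapes on opposite sides of the vertical midline have swapped in a mirror flip.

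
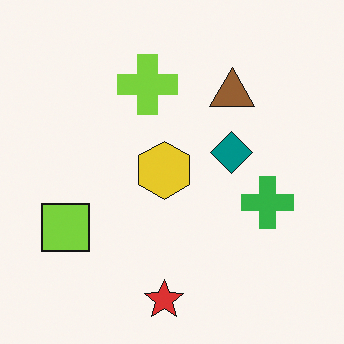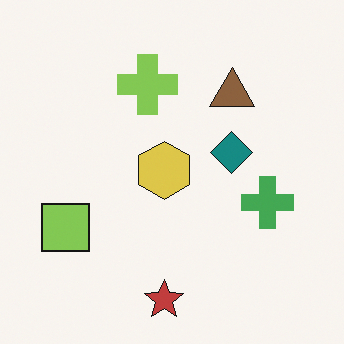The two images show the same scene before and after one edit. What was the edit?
The transformation is: slightly desaturated.

All colors are more muted and greyish — a global saturation change.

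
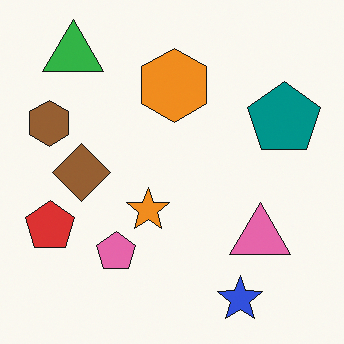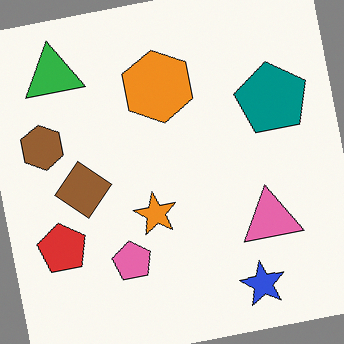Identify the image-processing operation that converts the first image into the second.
The second image is the first rotated counter-clockwise by a slight angle.

Every shape is tilted by the same angle and the image corners show triangular fill wedges — a whole-image rotation by a non-right angle.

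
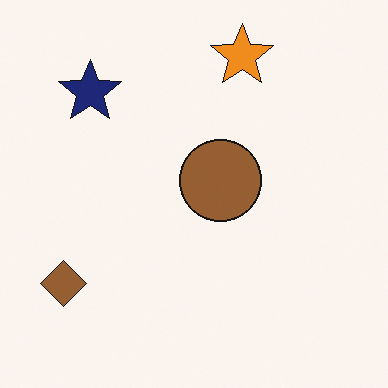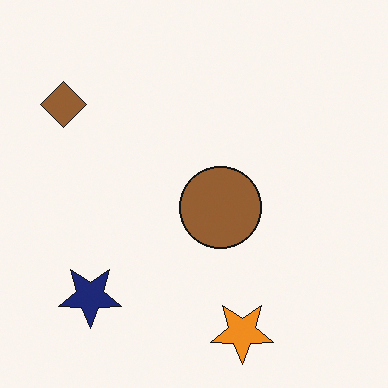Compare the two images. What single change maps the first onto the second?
The second image is the first flipped vertically (top ↔ bottom).

The orange star is in the top of the first image and the bottom of the second — shapes on opposite sides of the horizontal midline have swapped in a mirror flip.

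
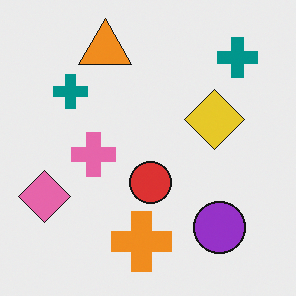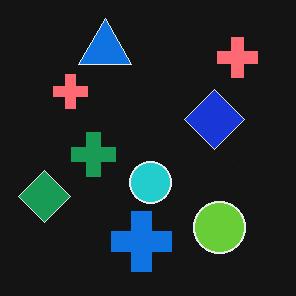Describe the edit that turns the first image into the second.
Color-inverted (negative).

The light background has become dark and every shape's color is its complement — a photographic negative.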